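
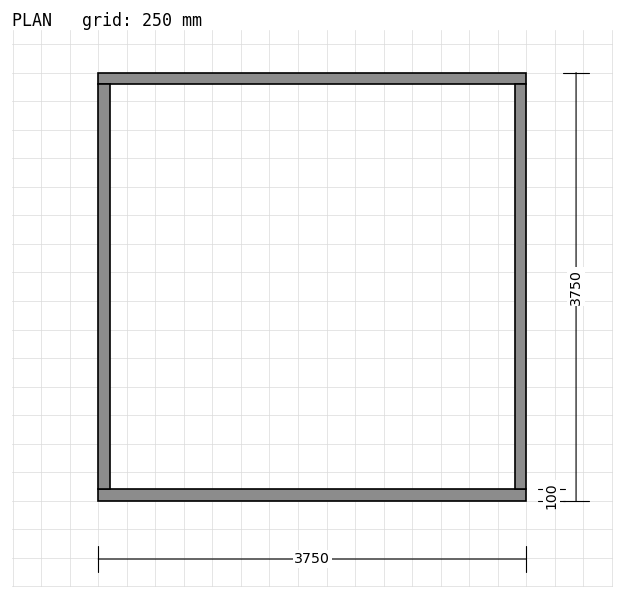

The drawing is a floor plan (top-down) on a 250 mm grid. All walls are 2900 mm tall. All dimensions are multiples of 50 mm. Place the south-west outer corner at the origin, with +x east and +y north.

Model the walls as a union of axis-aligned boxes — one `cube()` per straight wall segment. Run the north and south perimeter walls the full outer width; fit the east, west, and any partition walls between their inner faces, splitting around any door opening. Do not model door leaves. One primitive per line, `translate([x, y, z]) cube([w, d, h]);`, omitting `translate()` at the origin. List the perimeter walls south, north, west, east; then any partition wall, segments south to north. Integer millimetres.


cube([3750, 100, 2900]);
translate([0, 3650, 0]) cube([3750, 100, 2900]);
translate([0, 100, 0]) cube([100, 3550, 2900]);
translate([3650, 100, 0]) cube([100, 3550, 2900]);


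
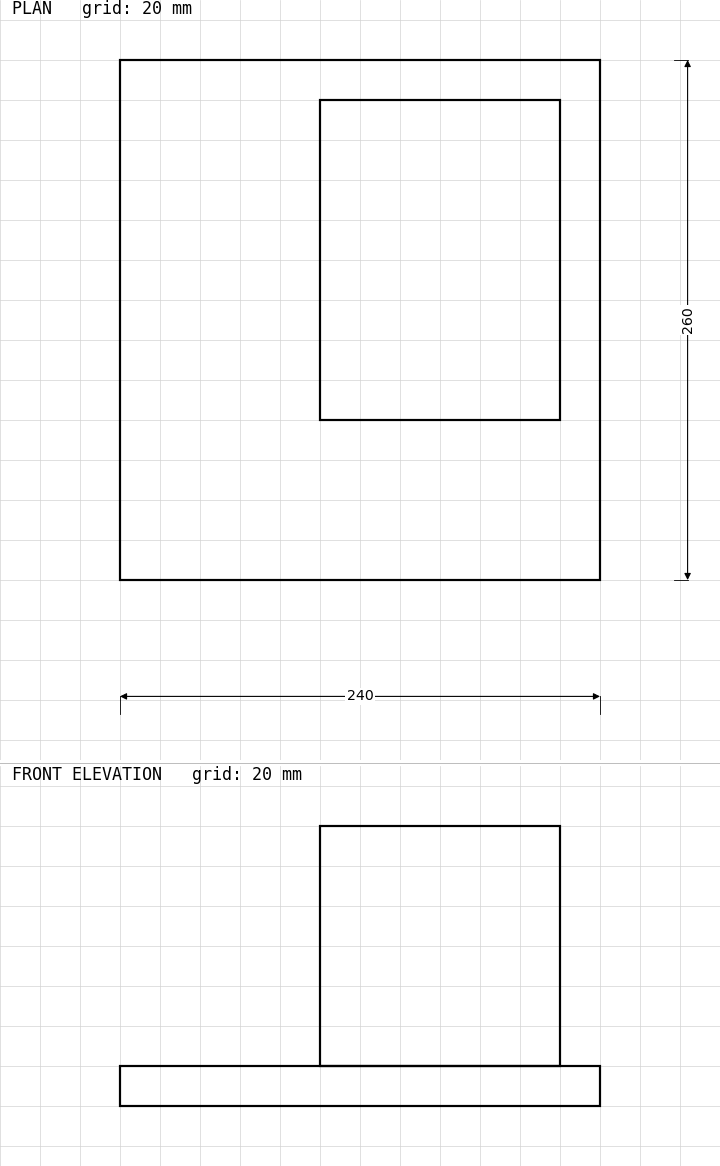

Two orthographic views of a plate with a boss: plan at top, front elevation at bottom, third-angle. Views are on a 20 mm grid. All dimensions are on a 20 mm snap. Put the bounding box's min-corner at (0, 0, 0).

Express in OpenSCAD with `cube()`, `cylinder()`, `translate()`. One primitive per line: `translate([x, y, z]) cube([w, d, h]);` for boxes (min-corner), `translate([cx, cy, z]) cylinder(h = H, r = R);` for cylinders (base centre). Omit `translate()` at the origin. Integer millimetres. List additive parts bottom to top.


cube([240, 260, 20]);
translate([100, 80, 20]) cube([120, 160, 120]);


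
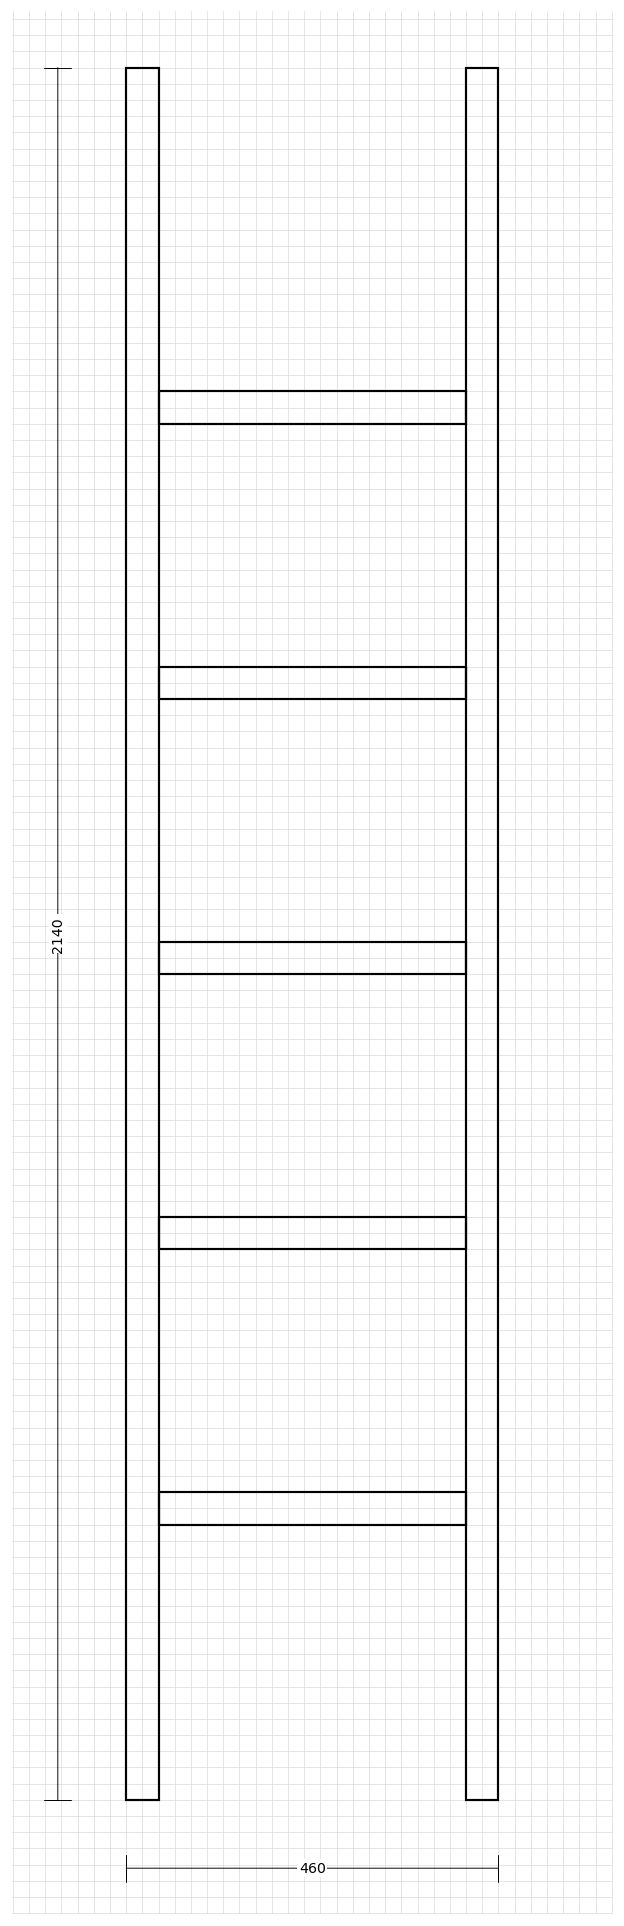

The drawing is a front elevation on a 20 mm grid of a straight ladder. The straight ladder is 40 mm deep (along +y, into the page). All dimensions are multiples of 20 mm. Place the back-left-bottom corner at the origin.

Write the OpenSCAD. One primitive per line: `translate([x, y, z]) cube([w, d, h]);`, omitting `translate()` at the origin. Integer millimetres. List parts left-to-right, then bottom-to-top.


cube([40, 40, 2140]);
translate([40, 0, 340]) cube([380, 40, 40]);
translate([40, 0, 680]) cube([380, 40, 40]);
translate([40, 0, 1020]) cube([380, 40, 40]);
translate([40, 0, 1360]) cube([380, 40, 40]);
translate([40, 0, 1700]) cube([380, 40, 40]);
translate([420, 0, 0]) cube([40, 40, 2140]);


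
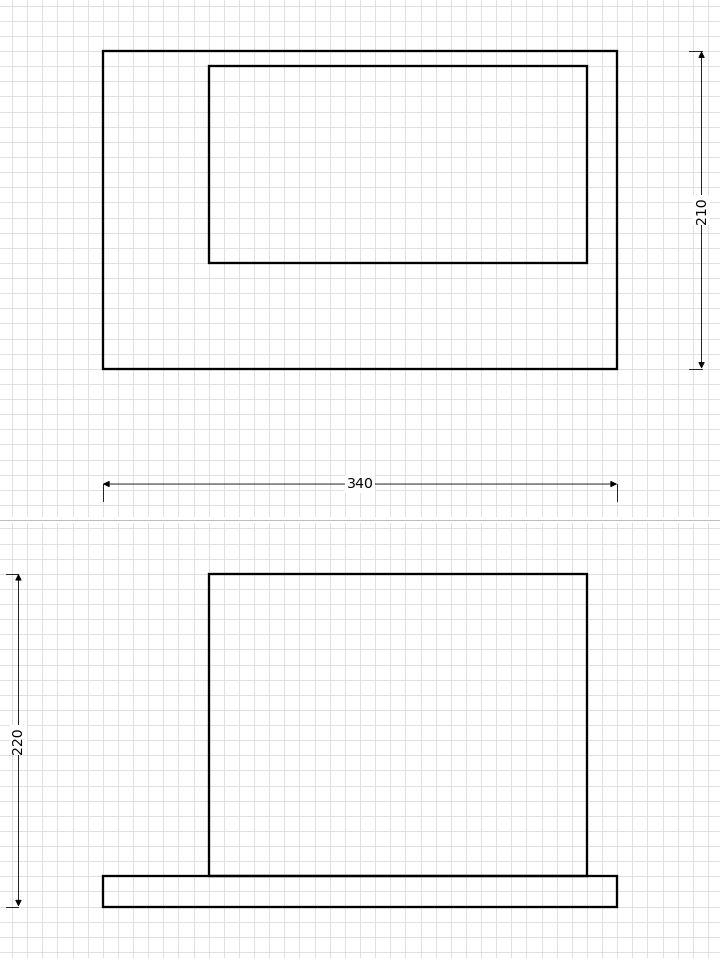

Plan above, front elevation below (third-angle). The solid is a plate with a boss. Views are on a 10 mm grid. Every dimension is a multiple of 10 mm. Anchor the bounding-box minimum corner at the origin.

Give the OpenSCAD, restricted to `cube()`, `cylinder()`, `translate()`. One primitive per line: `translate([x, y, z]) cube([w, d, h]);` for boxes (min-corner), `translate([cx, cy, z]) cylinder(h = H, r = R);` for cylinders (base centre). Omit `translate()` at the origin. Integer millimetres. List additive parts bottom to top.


cube([340, 210, 20]);
translate([70, 70, 20]) cube([250, 130, 200]);


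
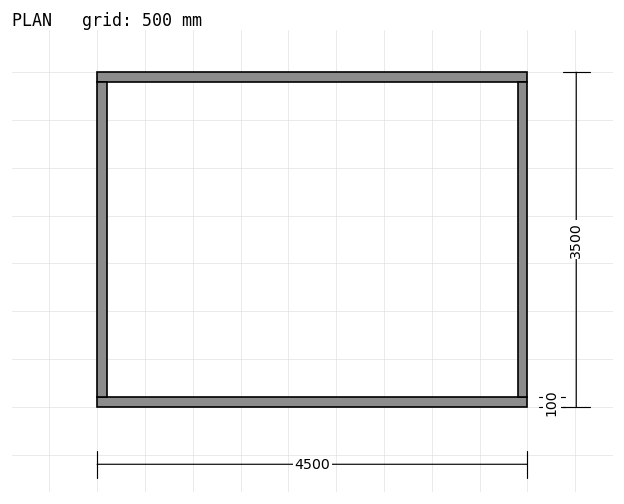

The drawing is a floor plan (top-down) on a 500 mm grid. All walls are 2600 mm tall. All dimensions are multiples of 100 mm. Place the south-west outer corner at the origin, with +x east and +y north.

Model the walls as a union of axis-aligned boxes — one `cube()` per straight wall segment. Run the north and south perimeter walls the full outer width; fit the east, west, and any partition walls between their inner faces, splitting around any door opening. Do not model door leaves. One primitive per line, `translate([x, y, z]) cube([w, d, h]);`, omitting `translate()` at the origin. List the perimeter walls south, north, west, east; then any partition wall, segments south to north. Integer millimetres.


cube([4500, 100, 2600]);
translate([0, 3400, 0]) cube([4500, 100, 2600]);
translate([0, 100, 0]) cube([100, 3300, 2600]);
translate([4400, 100, 0]) cube([100, 3300, 2600]);


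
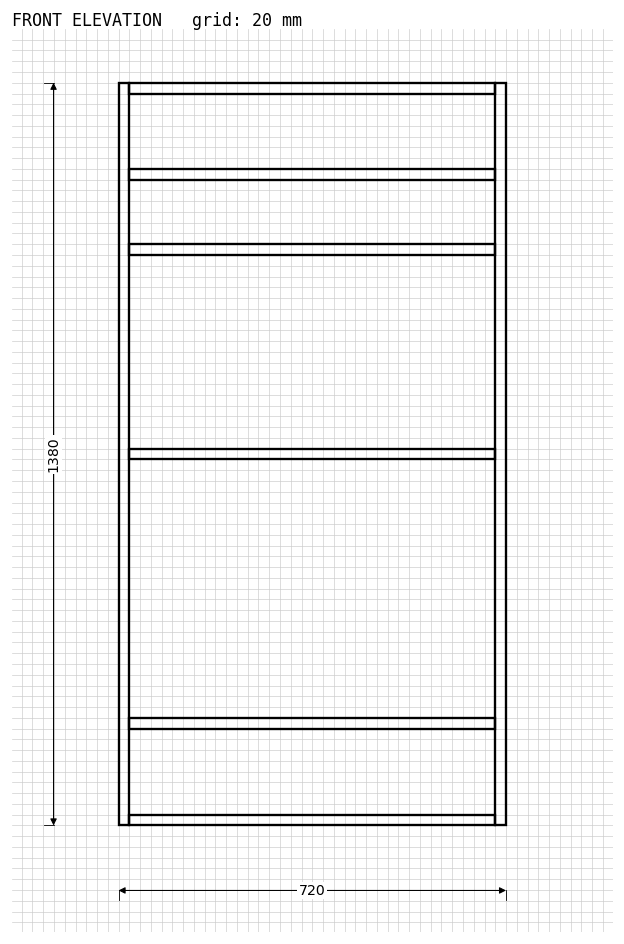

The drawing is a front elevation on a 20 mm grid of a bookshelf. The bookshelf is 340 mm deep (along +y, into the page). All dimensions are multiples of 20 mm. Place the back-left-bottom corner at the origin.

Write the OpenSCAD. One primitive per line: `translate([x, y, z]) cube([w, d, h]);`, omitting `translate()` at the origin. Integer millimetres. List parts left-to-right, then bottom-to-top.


cube([20, 340, 1380]);
translate([20, 0, 0]) cube([680, 340, 20]);
translate([20, 0, 180]) cube([680, 340, 20]);
translate([20, 0, 680]) cube([680, 340, 20]);
translate([20, 0, 1060]) cube([680, 340, 20]);
translate([20, 0, 1200]) cube([680, 340, 20]);
translate([20, 0, 1360]) cube([680, 340, 20]);
translate([700, 0, 0]) cube([20, 340, 1380]);


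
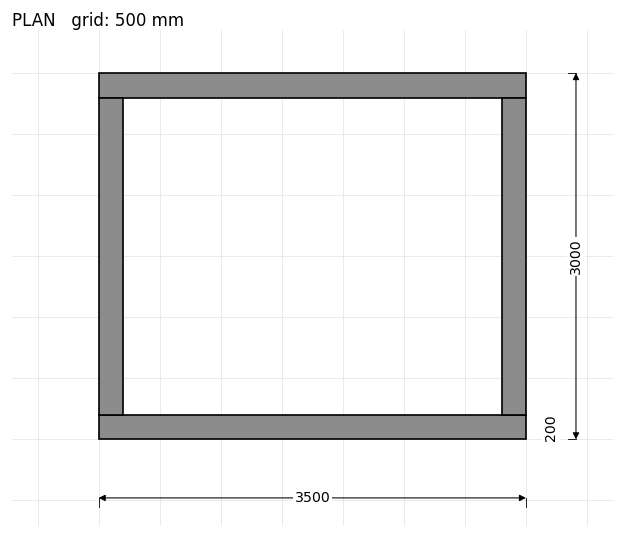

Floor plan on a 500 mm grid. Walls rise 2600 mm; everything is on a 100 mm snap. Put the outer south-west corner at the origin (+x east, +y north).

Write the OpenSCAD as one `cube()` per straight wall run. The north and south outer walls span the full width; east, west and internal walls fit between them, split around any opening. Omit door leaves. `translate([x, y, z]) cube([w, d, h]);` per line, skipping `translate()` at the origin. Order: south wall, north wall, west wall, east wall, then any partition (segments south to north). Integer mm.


cube([3500, 200, 2600]);
translate([0, 2800, 0]) cube([3500, 200, 2600]);
translate([0, 200, 0]) cube([200, 2600, 2600]);
translate([3300, 200, 0]) cube([200, 2600, 2600]);


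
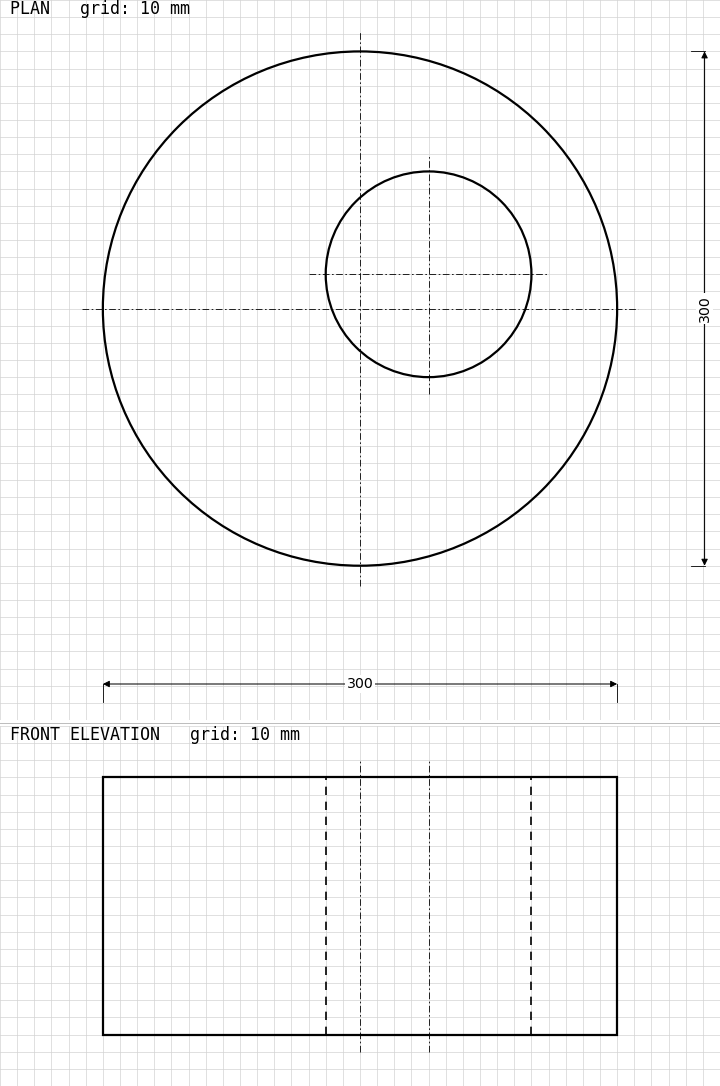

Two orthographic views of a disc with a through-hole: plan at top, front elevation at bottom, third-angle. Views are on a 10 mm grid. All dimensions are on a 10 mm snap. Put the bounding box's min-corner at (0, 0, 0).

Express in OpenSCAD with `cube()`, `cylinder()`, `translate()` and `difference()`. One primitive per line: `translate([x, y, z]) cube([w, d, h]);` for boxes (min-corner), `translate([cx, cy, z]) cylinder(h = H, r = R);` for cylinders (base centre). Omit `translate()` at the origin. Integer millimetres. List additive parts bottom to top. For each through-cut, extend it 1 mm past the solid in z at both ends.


difference() {
  translate([150, 150, 0]) cylinder(h = 150, r = 150);
  translate([190, 170, -1]) cylinder(h = 152, r = 60);
}


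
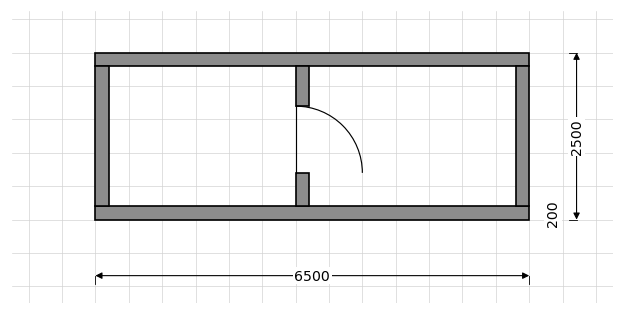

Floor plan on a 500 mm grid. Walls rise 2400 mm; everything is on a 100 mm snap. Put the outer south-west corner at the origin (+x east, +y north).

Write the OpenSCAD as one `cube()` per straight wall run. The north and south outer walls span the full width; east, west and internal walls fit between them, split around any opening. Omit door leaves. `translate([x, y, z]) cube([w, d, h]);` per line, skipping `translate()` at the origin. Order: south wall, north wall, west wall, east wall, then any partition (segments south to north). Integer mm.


cube([6500, 200, 2400]);
translate([0, 2300, 0]) cube([6500, 200, 2400]);
translate([0, 200, 0]) cube([200, 2100, 2400]);
translate([6300, 200, 0]) cube([200, 2100, 2400]);
translate([3000, 200, 0]) cube([200, 500, 2400]);
translate([3000, 1700, 0]) cube([200, 600, 2400]);


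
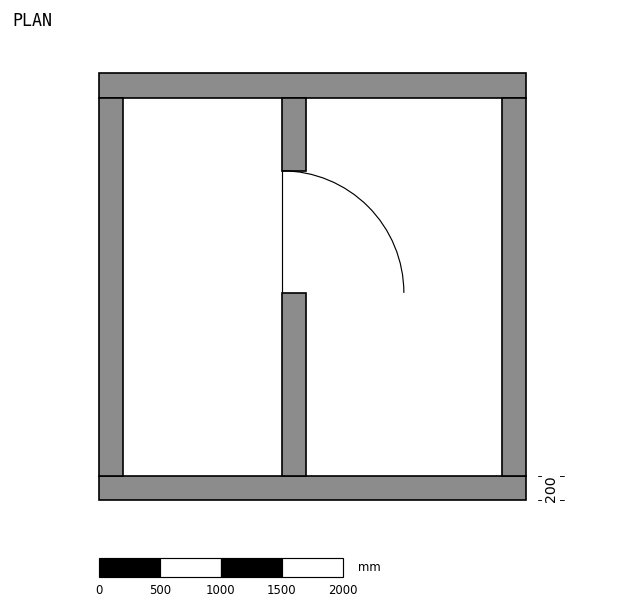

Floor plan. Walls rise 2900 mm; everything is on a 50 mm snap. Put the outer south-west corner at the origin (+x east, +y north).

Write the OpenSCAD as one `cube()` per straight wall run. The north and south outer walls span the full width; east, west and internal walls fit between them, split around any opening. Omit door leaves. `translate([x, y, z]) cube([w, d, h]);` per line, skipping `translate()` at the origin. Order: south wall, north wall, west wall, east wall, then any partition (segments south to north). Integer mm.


cube([3500, 200, 2900]);
translate([0, 3300, 0]) cube([3500, 200, 2900]);
translate([0, 200, 0]) cube([200, 3100, 2900]);
translate([3300, 200, 0]) cube([200, 3100, 2900]);
translate([1500, 200, 0]) cube([200, 1500, 2900]);
translate([1500, 2700, 0]) cube([200, 600, 2900]);


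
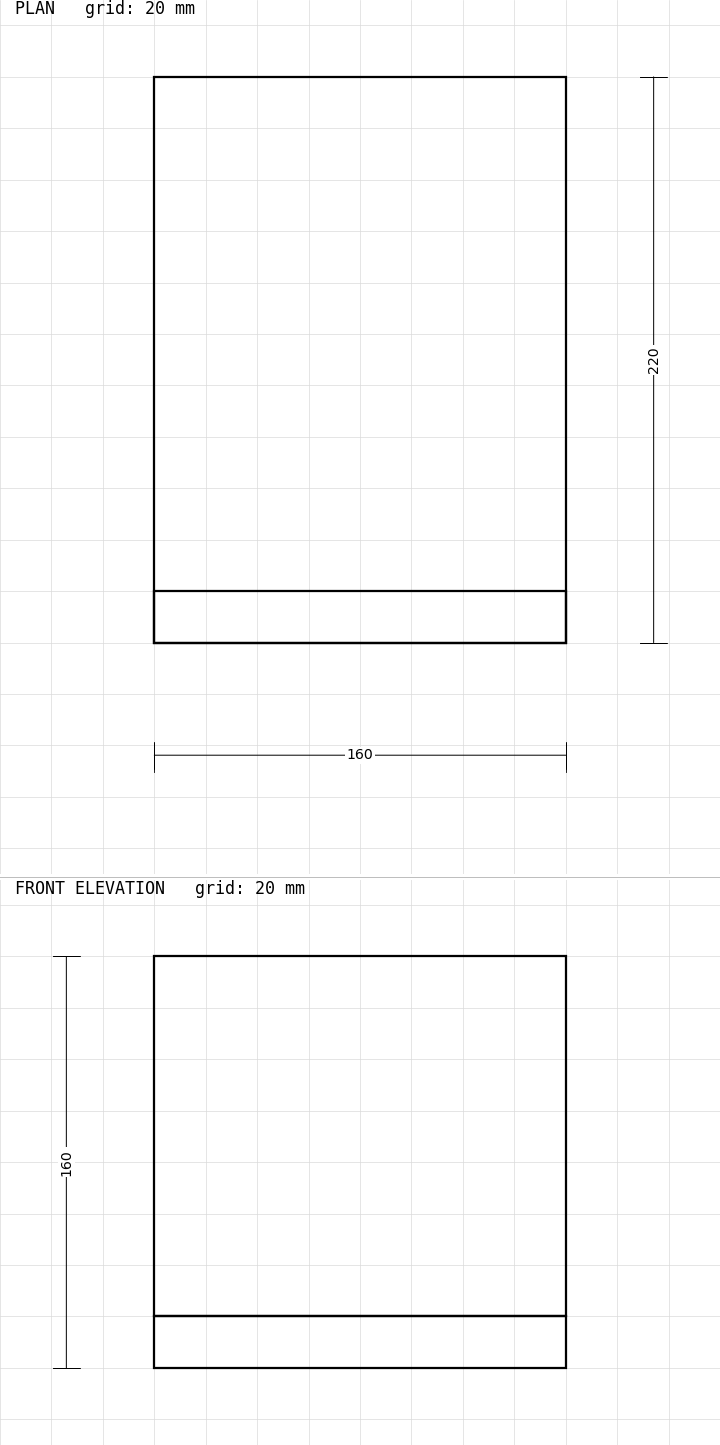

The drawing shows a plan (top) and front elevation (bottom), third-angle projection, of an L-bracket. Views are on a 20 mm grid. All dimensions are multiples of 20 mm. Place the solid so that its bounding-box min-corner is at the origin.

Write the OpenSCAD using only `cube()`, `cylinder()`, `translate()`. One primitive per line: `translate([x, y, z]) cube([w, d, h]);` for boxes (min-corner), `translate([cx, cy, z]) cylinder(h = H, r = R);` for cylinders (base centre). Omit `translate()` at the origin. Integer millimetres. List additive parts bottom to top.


cube([160, 220, 20]);
translate([0, 0, 20]) cube([160, 20, 140]);


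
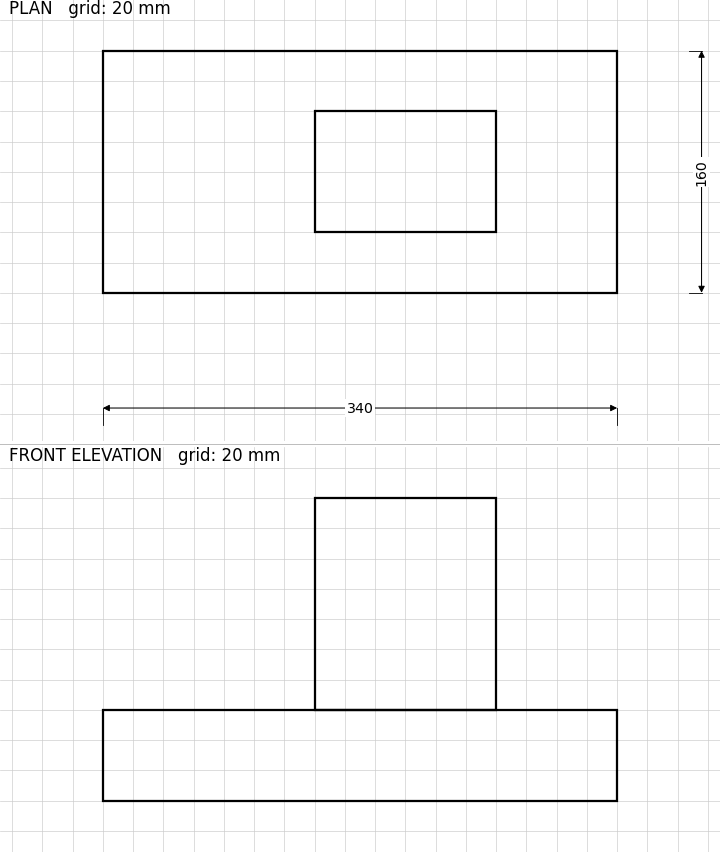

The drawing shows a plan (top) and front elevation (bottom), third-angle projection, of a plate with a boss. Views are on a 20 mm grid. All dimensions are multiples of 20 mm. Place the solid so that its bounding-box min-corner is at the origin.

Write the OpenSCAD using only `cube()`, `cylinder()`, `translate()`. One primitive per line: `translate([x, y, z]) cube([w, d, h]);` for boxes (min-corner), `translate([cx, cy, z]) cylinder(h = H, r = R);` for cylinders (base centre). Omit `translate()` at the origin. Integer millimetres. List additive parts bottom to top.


cube([340, 160, 60]);
translate([140, 40, 60]) cube([120, 80, 140]);


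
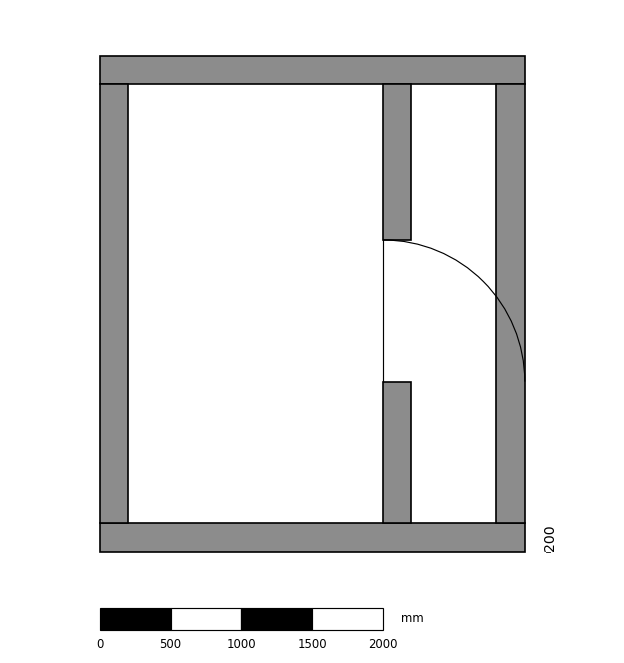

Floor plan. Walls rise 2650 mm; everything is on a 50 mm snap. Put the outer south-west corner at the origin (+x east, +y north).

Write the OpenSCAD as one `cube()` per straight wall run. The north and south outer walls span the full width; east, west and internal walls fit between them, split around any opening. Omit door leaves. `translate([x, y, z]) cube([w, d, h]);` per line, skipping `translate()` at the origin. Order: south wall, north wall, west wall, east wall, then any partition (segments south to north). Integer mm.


cube([3000, 200, 2650]);
translate([0, 3300, 0]) cube([3000, 200, 2650]);
translate([0, 200, 0]) cube([200, 3100, 2650]);
translate([2800, 200, 0]) cube([200, 3100, 2650]);
translate([2000, 200, 0]) cube([200, 1000, 2650]);
translate([2000, 2200, 0]) cube([200, 1100, 2650]);


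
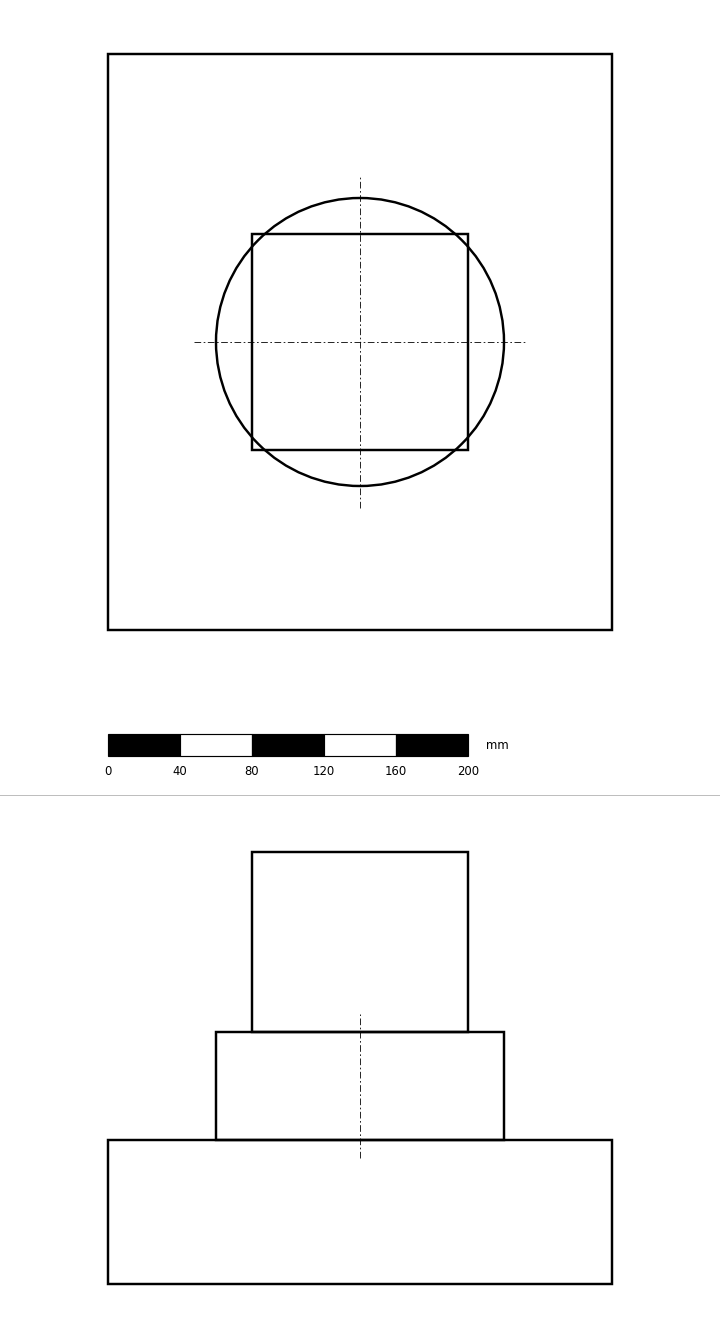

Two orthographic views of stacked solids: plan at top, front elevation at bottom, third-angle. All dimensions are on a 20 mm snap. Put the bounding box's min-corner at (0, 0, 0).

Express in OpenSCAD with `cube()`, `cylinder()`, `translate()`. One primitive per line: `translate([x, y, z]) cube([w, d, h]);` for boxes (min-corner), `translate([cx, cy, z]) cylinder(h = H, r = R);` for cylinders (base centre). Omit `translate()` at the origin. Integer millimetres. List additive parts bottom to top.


cube([280, 320, 80]);
translate([140, 160, 80]) cylinder(h = 60, r = 80);
translate([80, 100, 140]) cube([120, 120, 100]);


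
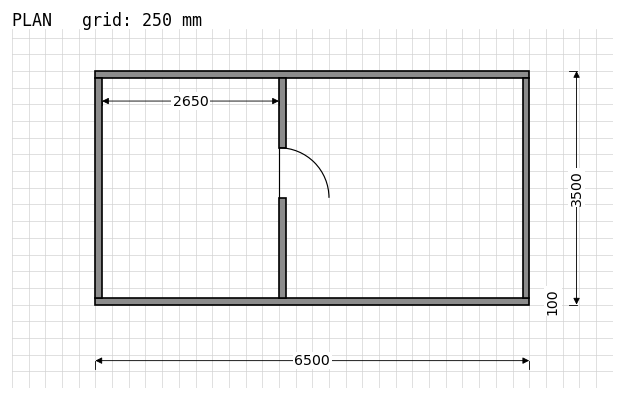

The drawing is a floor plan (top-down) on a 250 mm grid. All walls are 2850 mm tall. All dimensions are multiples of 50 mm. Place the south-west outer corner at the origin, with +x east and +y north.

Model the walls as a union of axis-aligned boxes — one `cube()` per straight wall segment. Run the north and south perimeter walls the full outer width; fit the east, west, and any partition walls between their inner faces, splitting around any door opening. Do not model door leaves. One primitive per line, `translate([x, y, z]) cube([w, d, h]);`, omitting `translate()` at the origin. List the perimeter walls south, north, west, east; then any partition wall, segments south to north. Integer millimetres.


cube([6500, 100, 2850]);
translate([0, 3400, 0]) cube([6500, 100, 2850]);
translate([0, 100, 0]) cube([100, 3300, 2850]);
translate([6400, 100, 0]) cube([100, 3300, 2850]);
translate([2750, 100, 0]) cube([100, 1500, 2850]);
translate([2750, 2350, 0]) cube([100, 1050, 2850]);


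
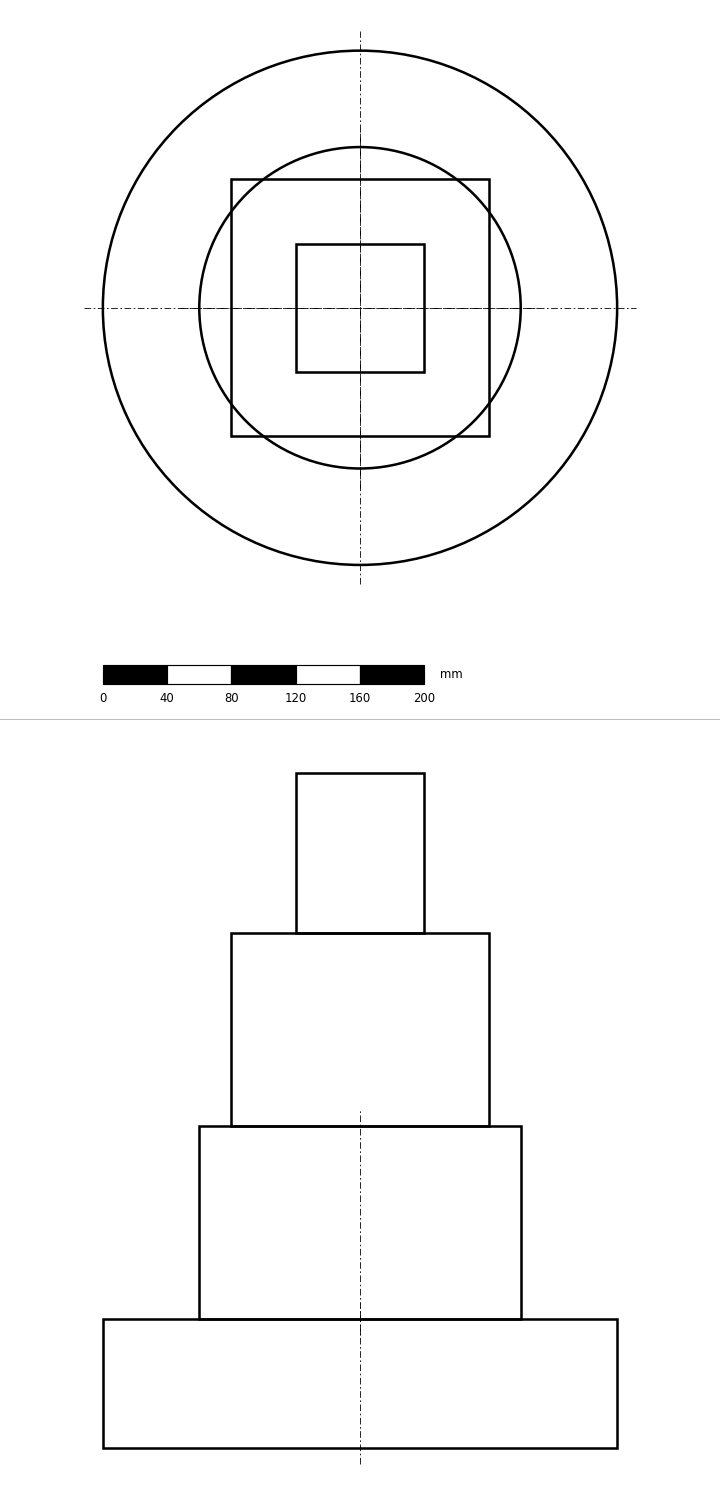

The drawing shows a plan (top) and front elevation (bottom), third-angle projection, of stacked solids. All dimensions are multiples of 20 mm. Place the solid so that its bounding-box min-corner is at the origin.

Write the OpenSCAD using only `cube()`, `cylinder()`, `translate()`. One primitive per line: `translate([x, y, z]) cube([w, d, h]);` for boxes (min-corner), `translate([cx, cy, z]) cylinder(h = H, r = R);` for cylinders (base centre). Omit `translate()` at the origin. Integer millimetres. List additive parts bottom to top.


translate([160, 160, 0]) cylinder(h = 80, r = 160);
translate([160, 160, 80]) cylinder(h = 120, r = 100);
translate([80, 80, 200]) cube([160, 160, 120]);
translate([120, 120, 320]) cube([80, 80, 100]);


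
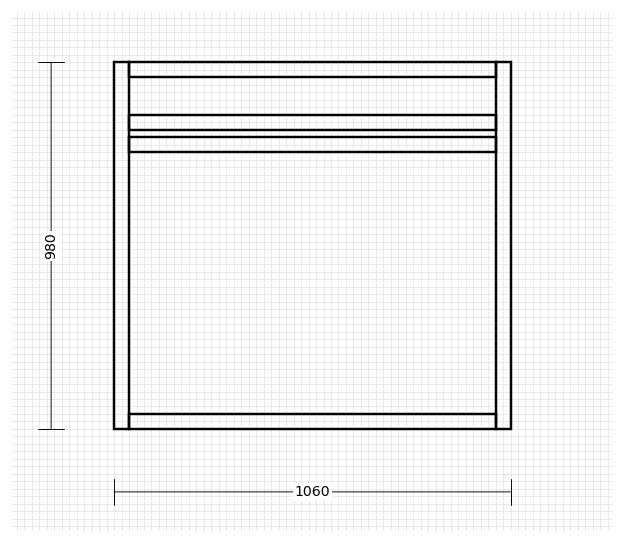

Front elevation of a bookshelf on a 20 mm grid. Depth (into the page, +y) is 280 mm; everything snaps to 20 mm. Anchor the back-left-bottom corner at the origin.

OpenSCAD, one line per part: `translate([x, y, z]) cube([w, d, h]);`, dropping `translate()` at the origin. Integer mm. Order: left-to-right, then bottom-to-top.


cube([40, 280, 980]);
translate([40, 0, 0]) cube([980, 280, 40]);
translate([40, 0, 740]) cube([980, 280, 40]);
translate([40, 0, 800]) cube([980, 280, 40]);
translate([40, 0, 940]) cube([980, 280, 40]);
translate([1020, 0, 0]) cube([40, 280, 980]);


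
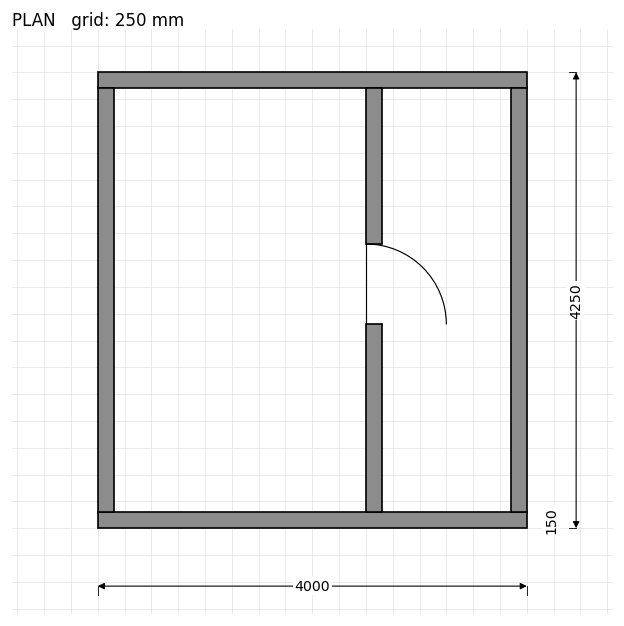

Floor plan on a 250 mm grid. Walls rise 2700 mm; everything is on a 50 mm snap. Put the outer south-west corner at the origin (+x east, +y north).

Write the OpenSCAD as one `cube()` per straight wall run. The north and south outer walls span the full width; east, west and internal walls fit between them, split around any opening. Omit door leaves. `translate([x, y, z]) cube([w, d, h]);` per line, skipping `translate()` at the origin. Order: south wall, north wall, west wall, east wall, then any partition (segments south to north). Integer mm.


cube([4000, 150, 2700]);
translate([0, 4100, 0]) cube([4000, 150, 2700]);
translate([0, 150, 0]) cube([150, 3950, 2700]);
translate([3850, 150, 0]) cube([150, 3950, 2700]);
translate([2500, 150, 0]) cube([150, 1750, 2700]);
translate([2500, 2650, 0]) cube([150, 1450, 2700]);


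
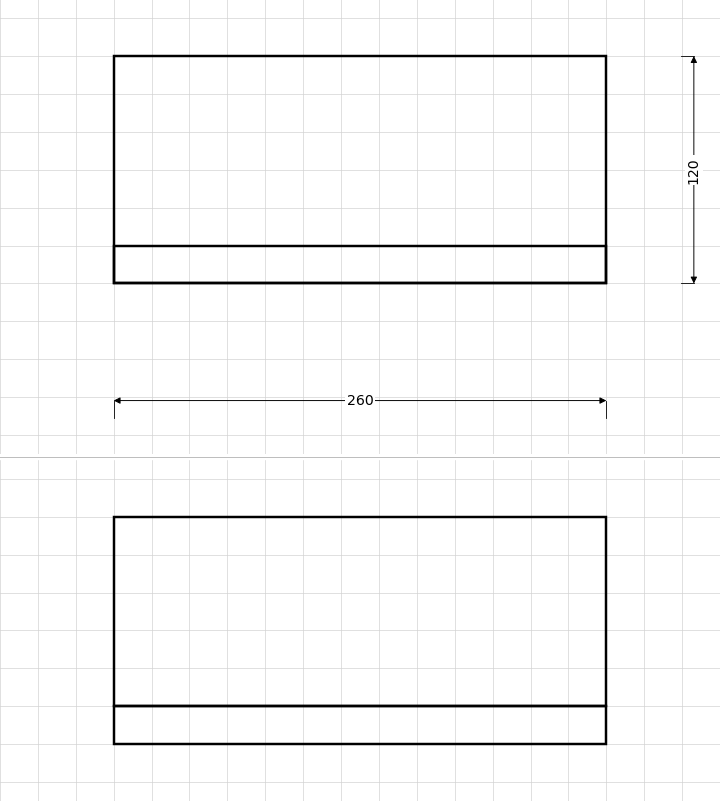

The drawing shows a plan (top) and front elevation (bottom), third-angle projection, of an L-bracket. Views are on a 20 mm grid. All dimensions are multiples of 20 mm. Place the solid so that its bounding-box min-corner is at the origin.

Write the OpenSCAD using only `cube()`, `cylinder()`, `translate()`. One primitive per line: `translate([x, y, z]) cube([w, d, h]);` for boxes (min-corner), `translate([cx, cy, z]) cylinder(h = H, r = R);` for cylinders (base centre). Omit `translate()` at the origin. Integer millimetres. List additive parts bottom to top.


cube([260, 120, 20]);
translate([0, 0, 20]) cube([260, 20, 100]);


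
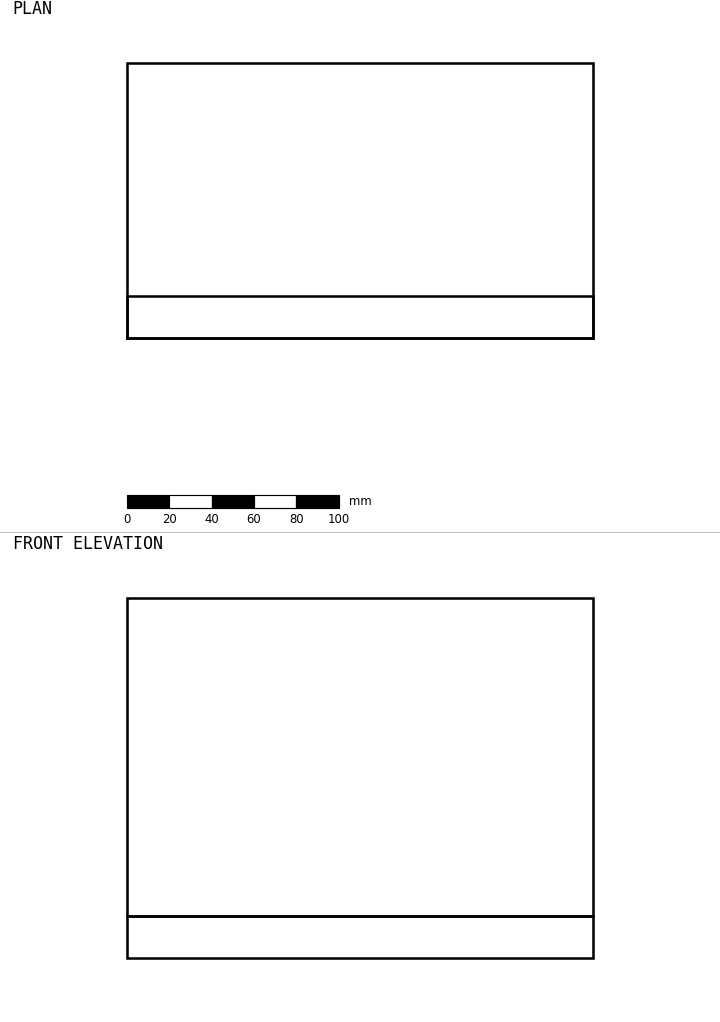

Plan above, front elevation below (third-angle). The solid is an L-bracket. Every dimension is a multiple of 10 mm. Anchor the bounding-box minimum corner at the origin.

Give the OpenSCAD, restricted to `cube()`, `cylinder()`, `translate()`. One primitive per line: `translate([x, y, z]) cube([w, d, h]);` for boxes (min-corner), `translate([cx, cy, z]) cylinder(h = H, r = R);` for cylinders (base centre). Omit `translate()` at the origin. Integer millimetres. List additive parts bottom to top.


cube([220, 130, 20]);
translate([0, 0, 20]) cube([220, 20, 150]);


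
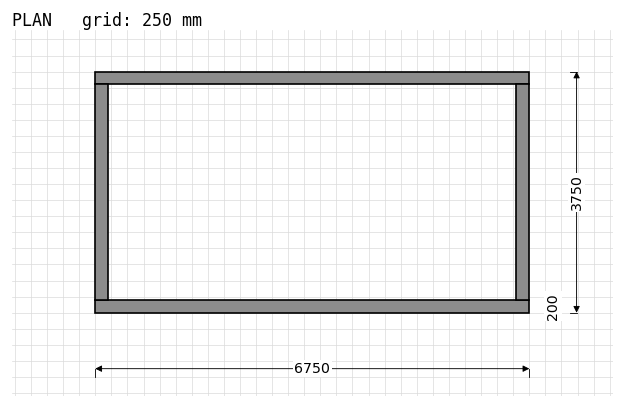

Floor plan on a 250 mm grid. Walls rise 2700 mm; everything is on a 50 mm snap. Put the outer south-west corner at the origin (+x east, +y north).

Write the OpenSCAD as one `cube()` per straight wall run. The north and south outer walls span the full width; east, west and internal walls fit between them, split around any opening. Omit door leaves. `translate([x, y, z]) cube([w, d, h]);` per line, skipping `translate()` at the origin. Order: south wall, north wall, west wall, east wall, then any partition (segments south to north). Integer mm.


cube([6750, 200, 2700]);
translate([0, 3550, 0]) cube([6750, 200, 2700]);
translate([0, 200, 0]) cube([200, 3350, 2700]);
translate([6550, 200, 0]) cube([200, 3350, 2700]);


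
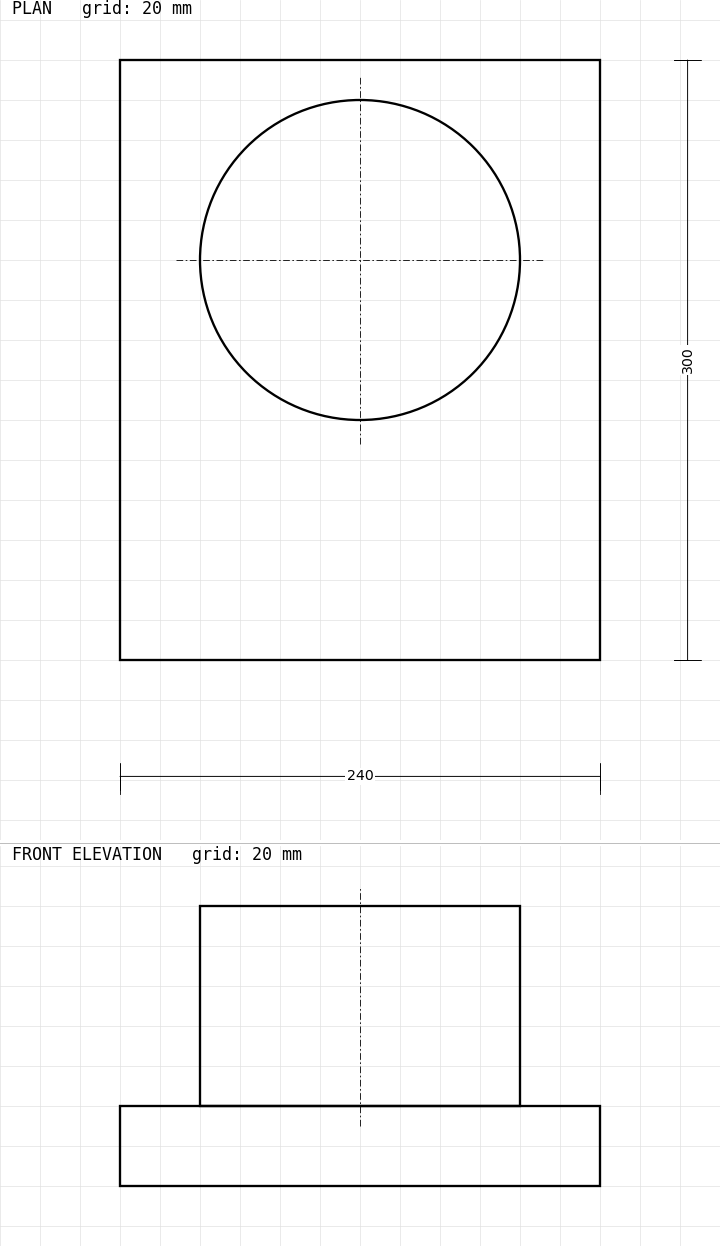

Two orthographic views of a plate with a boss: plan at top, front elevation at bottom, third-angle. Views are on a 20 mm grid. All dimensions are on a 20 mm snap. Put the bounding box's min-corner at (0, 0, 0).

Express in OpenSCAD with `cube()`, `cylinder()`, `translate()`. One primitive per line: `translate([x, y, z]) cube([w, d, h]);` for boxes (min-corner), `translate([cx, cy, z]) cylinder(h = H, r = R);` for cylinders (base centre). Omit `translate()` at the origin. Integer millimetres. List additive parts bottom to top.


cube([240, 300, 40]);
translate([120, 200, 40]) cylinder(h = 100, r = 80);


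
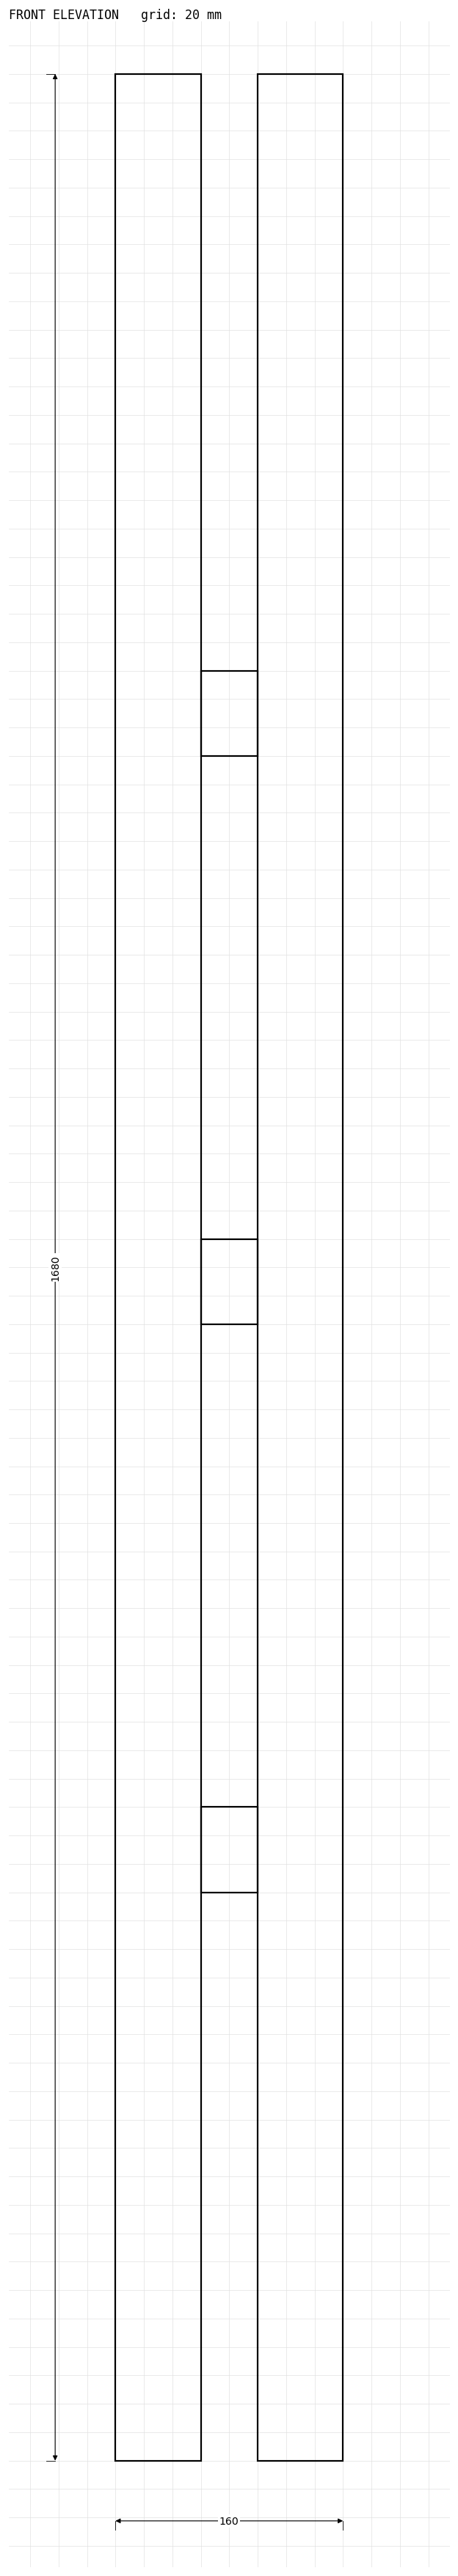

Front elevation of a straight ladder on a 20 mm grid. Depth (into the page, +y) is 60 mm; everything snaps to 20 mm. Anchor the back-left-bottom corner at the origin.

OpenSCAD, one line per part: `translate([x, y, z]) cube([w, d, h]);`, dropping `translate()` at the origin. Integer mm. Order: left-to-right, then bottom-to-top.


cube([60, 60, 1680]);
translate([60, 0, 400]) cube([40, 60, 60]);
translate([60, 0, 800]) cube([40, 60, 60]);
translate([60, 0, 1200]) cube([40, 60, 60]);
translate([100, 0, 0]) cube([60, 60, 1680]);


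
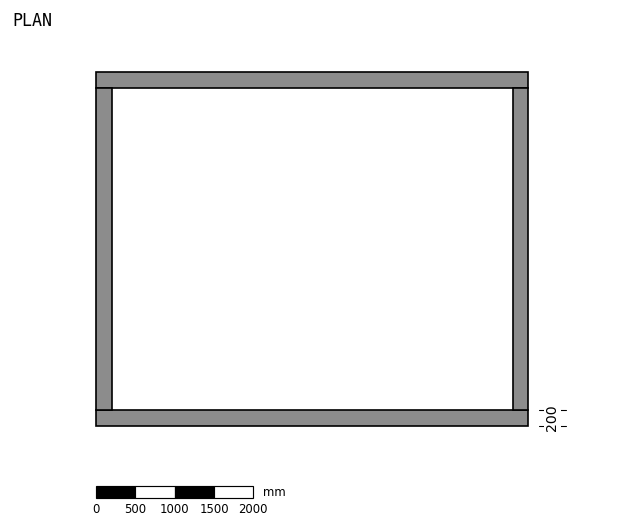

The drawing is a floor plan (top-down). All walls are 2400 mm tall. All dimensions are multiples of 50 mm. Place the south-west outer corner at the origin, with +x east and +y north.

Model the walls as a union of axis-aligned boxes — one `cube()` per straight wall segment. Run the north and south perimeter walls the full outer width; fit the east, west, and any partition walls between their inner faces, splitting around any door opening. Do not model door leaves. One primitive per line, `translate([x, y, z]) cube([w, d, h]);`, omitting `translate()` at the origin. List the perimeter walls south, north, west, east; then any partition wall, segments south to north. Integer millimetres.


cube([5500, 200, 2400]);
translate([0, 4300, 0]) cube([5500, 200, 2400]);
translate([0, 200, 0]) cube([200, 4100, 2400]);
translate([5300, 200, 0]) cube([200, 4100, 2400]);


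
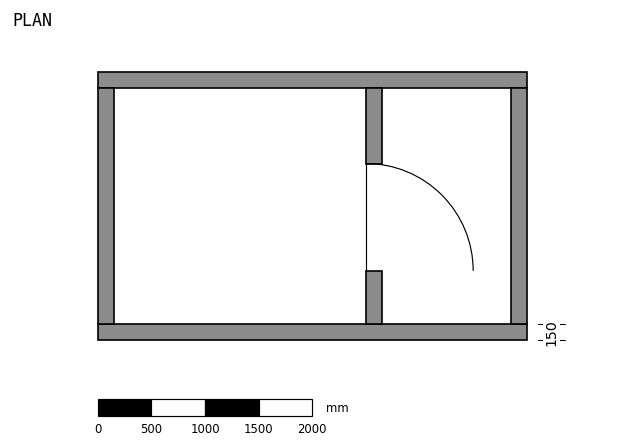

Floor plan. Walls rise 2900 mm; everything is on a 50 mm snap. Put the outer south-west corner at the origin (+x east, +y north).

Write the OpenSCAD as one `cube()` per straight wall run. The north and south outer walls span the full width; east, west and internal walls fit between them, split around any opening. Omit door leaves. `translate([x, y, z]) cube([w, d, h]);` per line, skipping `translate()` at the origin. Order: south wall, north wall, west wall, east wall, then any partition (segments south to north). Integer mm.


cube([4000, 150, 2900]);
translate([0, 2350, 0]) cube([4000, 150, 2900]);
translate([0, 150, 0]) cube([150, 2200, 2900]);
translate([3850, 150, 0]) cube([150, 2200, 2900]);
translate([2500, 150, 0]) cube([150, 500, 2900]);
translate([2500, 1650, 0]) cube([150, 700, 2900]);


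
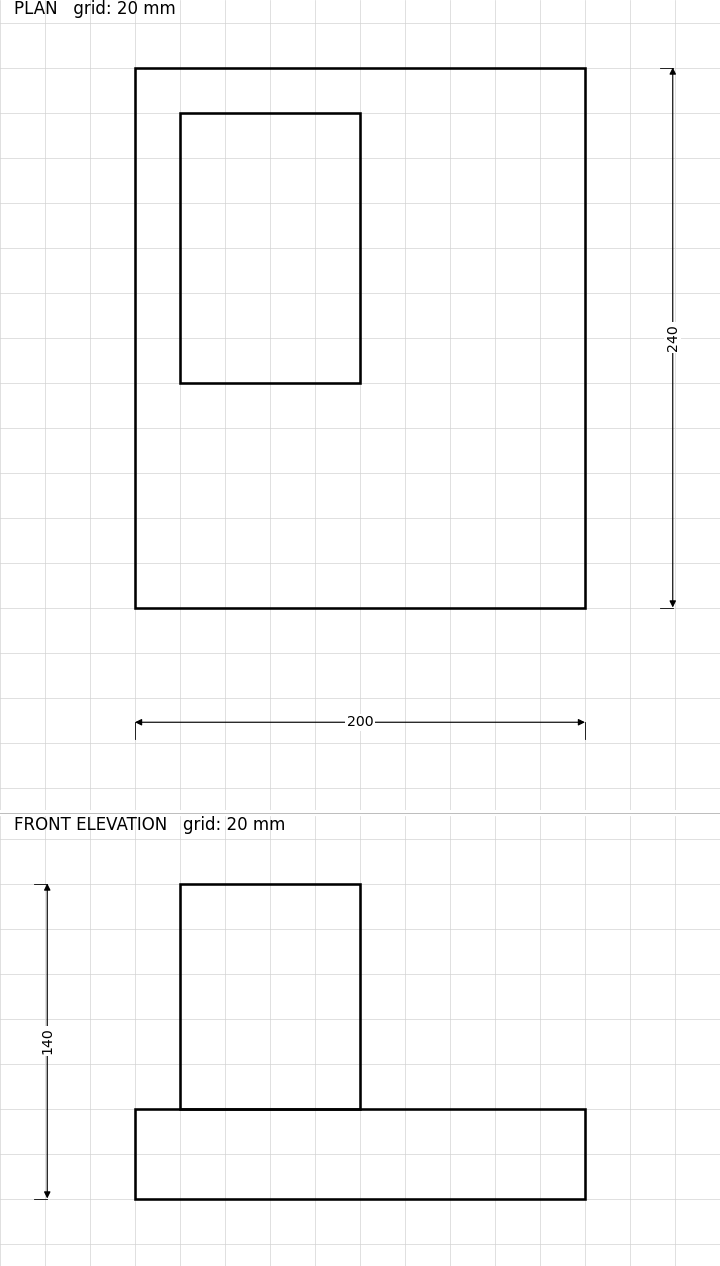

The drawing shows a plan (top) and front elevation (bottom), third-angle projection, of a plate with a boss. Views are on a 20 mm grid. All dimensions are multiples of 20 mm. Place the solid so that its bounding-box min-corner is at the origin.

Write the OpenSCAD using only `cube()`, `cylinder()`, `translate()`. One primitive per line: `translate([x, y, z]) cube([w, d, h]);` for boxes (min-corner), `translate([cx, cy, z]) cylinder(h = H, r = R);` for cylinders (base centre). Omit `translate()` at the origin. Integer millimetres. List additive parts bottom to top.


cube([200, 240, 40]);
translate([20, 100, 40]) cube([80, 120, 100]);


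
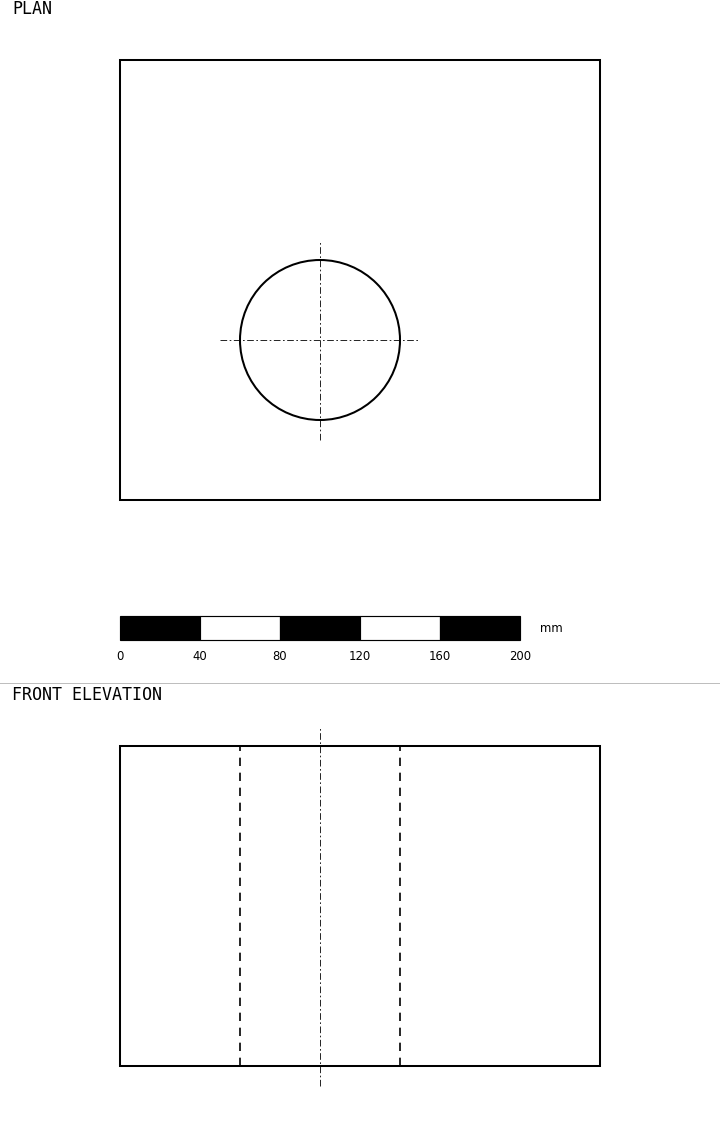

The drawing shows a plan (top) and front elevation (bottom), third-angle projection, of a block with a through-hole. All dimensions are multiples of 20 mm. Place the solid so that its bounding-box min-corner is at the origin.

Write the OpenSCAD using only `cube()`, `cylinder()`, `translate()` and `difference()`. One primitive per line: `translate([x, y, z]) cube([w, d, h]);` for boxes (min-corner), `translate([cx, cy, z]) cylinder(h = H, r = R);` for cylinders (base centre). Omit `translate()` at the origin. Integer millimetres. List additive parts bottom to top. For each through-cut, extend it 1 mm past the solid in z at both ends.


difference() {
  cube([240, 220, 160]);
  translate([100, 80, -1]) cylinder(h = 162, r = 40);
}


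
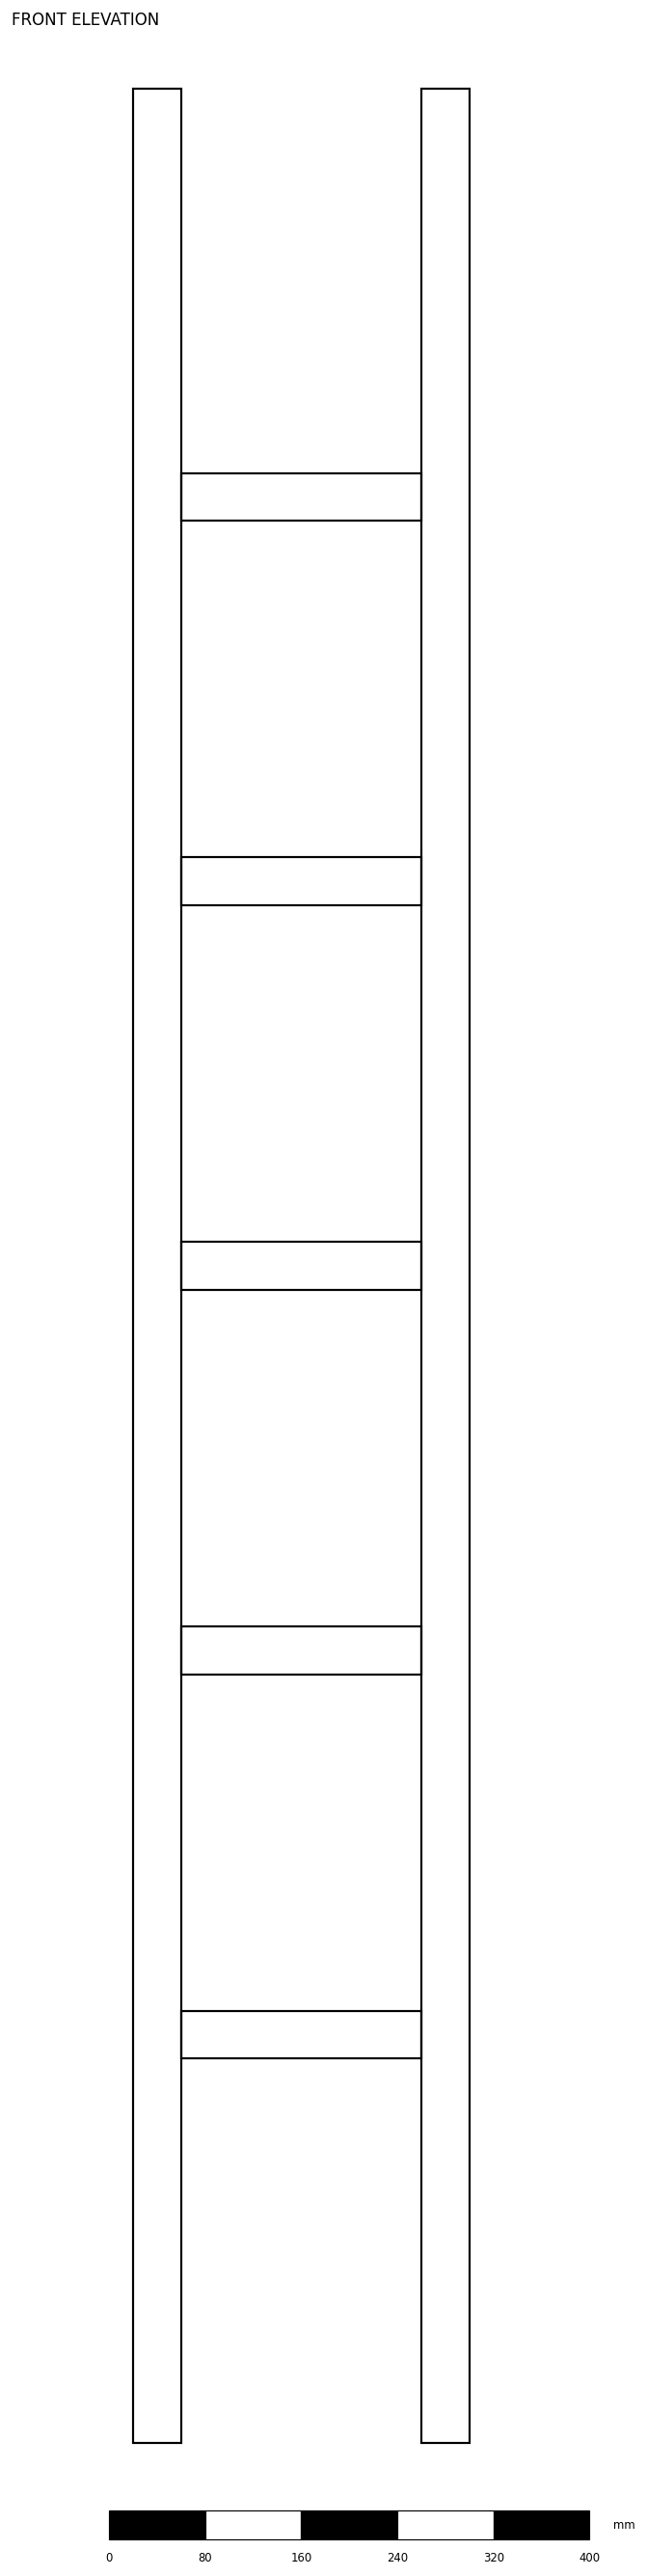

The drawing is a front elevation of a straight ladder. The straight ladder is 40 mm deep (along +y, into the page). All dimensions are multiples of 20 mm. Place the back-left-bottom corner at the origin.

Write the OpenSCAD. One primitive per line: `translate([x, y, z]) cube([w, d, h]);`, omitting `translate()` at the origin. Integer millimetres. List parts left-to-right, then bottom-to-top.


cube([40, 40, 1960]);
translate([40, 0, 320]) cube([200, 40, 40]);
translate([40, 0, 640]) cube([200, 40, 40]);
translate([40, 0, 960]) cube([200, 40, 40]);
translate([40, 0, 1280]) cube([200, 40, 40]);
translate([40, 0, 1600]) cube([200, 40, 40]);
translate([240, 0, 0]) cube([40, 40, 1960]);


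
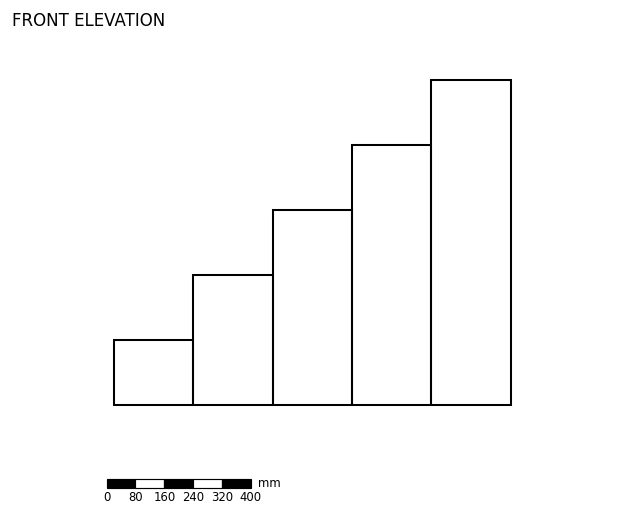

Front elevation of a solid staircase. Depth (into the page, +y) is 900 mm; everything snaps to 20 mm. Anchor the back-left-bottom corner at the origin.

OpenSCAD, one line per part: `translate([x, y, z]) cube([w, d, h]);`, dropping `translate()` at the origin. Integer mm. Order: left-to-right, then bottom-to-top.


cube([220, 900, 180]);
translate([220, 0, 0]) cube([220, 900, 360]);
translate([440, 0, 0]) cube([220, 900, 540]);
translate([660, 0, 0]) cube([220, 900, 720]);
translate([880, 0, 0]) cube([220, 900, 900]);


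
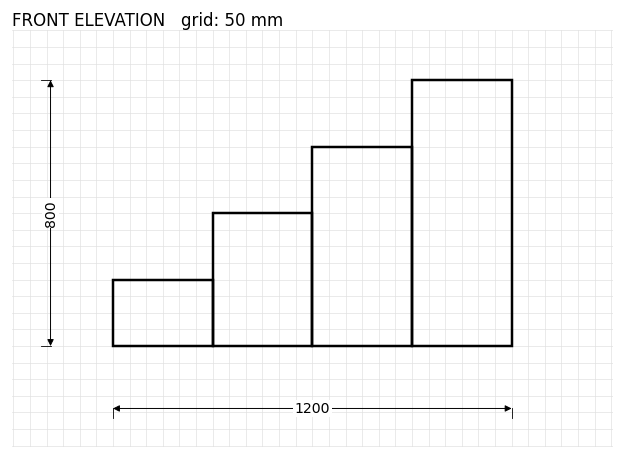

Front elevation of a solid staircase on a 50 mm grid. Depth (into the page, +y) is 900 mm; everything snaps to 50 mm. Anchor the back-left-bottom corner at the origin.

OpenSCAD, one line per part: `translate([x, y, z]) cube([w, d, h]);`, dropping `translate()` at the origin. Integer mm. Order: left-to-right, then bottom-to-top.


cube([300, 900, 200]);
translate([300, 0, 0]) cube([300, 900, 400]);
translate([600, 0, 0]) cube([300, 900, 600]);
translate([900, 0, 0]) cube([300, 900, 800]);


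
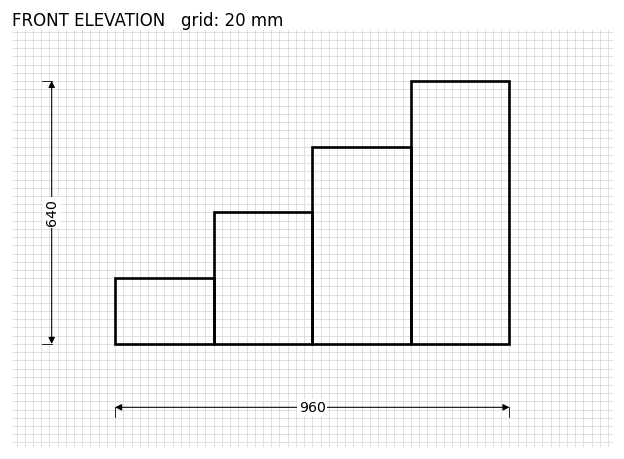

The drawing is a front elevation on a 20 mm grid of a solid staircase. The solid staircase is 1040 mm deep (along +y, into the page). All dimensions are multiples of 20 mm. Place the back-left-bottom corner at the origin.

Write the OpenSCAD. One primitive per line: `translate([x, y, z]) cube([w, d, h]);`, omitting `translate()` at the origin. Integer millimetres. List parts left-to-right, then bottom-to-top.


cube([240, 1040, 160]);
translate([240, 0, 0]) cube([240, 1040, 320]);
translate([480, 0, 0]) cube([240, 1040, 480]);
translate([720, 0, 0]) cube([240, 1040, 640]);


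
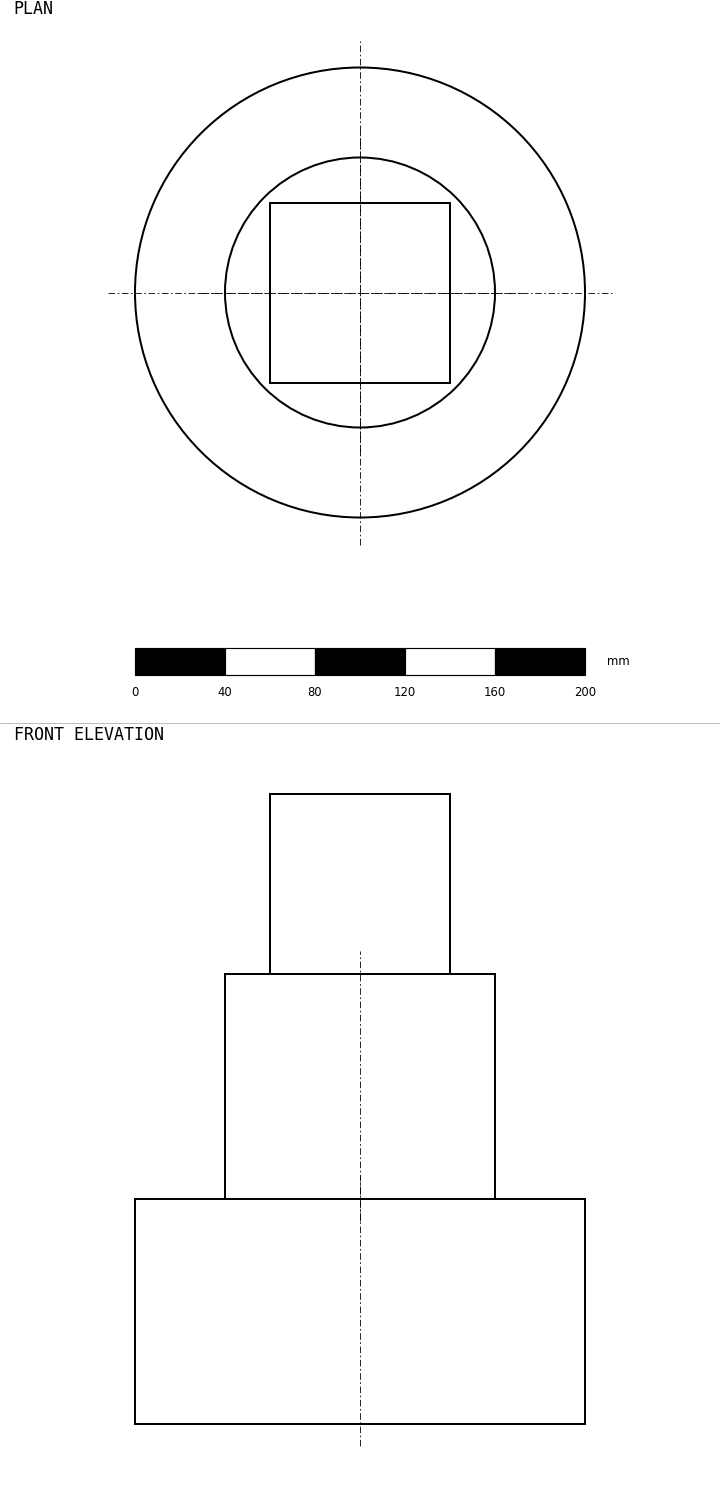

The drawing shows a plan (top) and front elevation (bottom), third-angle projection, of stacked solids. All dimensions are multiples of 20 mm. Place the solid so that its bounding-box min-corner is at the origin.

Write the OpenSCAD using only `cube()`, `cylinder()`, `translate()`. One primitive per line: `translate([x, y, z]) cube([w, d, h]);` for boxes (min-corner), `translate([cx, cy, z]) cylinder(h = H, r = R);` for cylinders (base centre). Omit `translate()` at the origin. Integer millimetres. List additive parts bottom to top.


translate([100, 100, 0]) cylinder(h = 100, r = 100);
translate([100, 100, 100]) cylinder(h = 100, r = 60);
translate([60, 60, 200]) cube([80, 80, 80]);


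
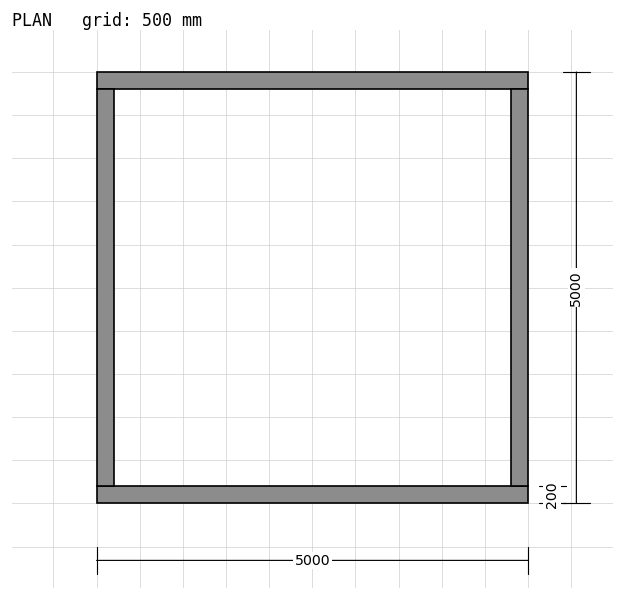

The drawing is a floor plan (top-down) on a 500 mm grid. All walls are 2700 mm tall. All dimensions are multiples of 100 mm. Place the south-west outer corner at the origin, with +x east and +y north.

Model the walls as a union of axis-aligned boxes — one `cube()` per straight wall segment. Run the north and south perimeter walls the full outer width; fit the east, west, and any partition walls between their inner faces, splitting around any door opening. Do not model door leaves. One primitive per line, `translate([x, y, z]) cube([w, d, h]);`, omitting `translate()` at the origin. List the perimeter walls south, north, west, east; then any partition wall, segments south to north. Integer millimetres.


cube([5000, 200, 2700]);
translate([0, 4800, 0]) cube([5000, 200, 2700]);
translate([0, 200, 0]) cube([200, 4600, 2700]);
translate([4800, 200, 0]) cube([200, 4600, 2700]);


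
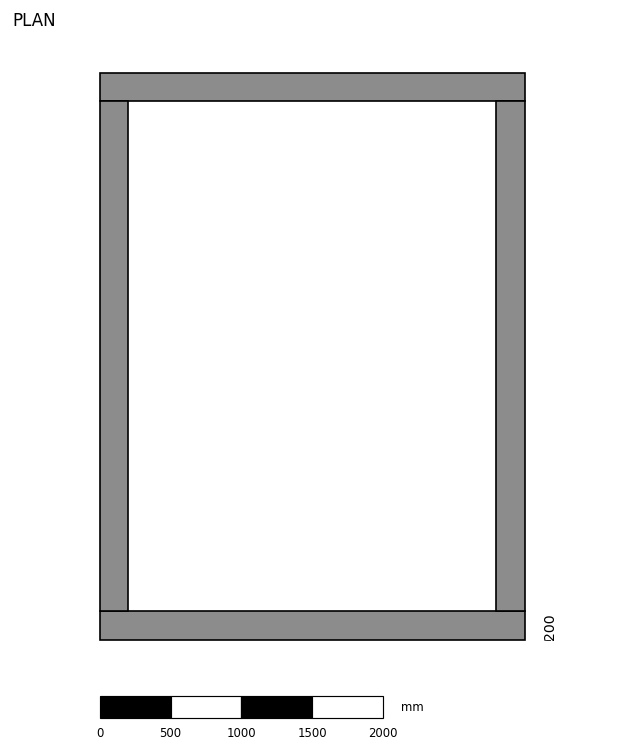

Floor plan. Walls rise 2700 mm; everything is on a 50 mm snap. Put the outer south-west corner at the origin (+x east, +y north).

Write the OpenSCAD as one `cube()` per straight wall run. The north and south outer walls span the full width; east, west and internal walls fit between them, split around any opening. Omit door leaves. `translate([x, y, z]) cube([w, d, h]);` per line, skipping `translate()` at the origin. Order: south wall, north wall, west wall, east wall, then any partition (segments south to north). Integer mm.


cube([3000, 200, 2700]);
translate([0, 3800, 0]) cube([3000, 200, 2700]);
translate([0, 200, 0]) cube([200, 3600, 2700]);
translate([2800, 200, 0]) cube([200, 3600, 2700]);


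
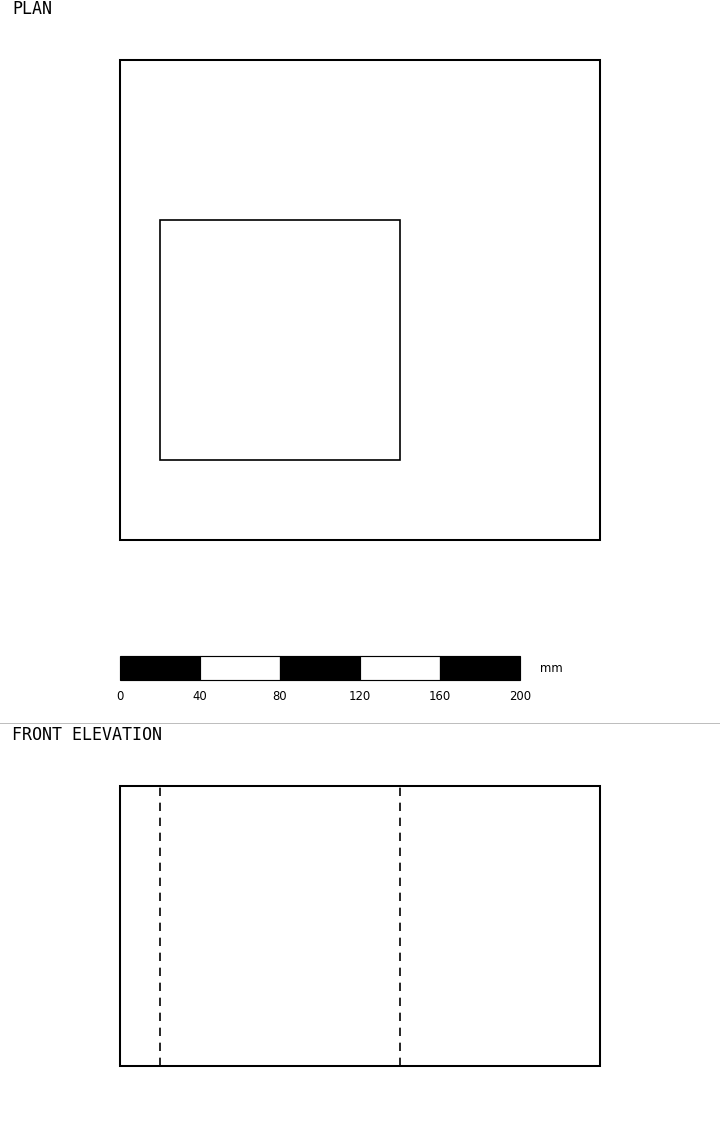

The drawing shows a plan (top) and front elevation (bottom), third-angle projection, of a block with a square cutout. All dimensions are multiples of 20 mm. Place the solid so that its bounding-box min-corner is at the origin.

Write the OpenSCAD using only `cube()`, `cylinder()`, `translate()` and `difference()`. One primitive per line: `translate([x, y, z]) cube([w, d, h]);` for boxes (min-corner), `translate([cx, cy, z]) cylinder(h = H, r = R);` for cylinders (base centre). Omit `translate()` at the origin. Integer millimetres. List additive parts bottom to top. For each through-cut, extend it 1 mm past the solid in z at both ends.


difference() {
  cube([240, 240, 140]);
  translate([20, 40, -1]) cube([120, 120, 142]);
}
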